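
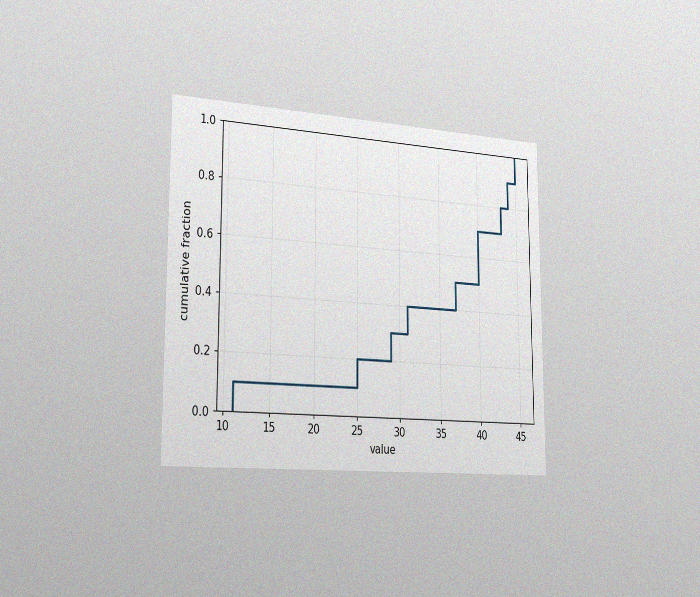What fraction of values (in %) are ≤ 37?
50%

The chart is viewed slightly from the left, with some photo noise. At x=37 the ECDF step is at 50%.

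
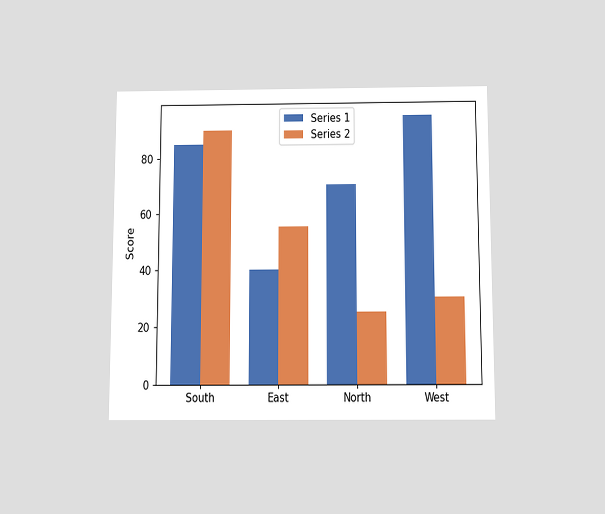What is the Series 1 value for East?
40

The chart is viewed slightly from below. The Series 1 bar at East reaches 40 on the y-axis.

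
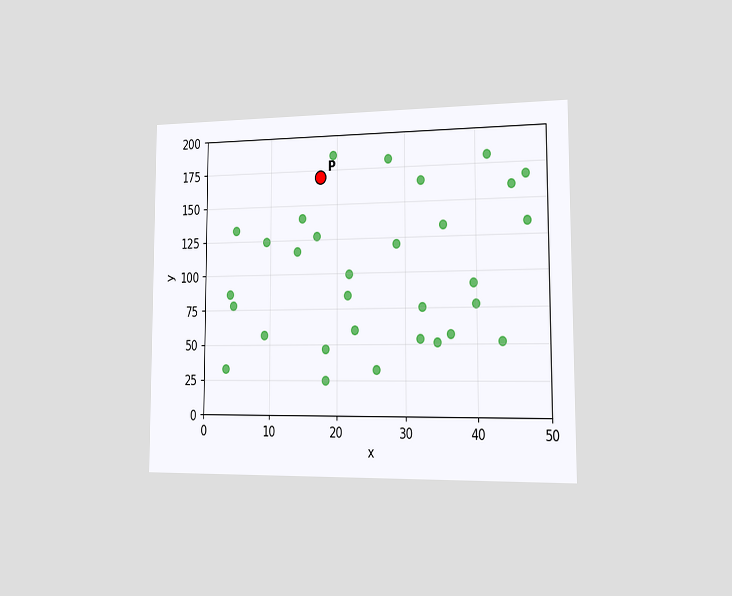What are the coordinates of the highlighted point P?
The chart is viewed slightly from the right. Following the gridlines from P to each axis, P sits at (17.5, 170).

(17.5, 170)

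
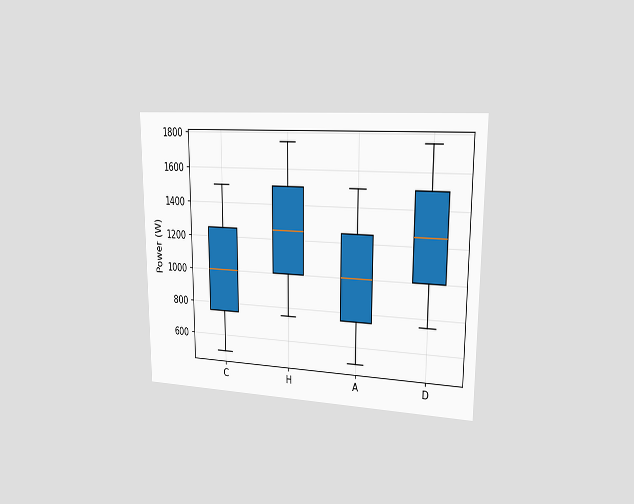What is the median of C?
1000W

The chart is viewed slightly from the right. The median line in the C box sits at 1000W.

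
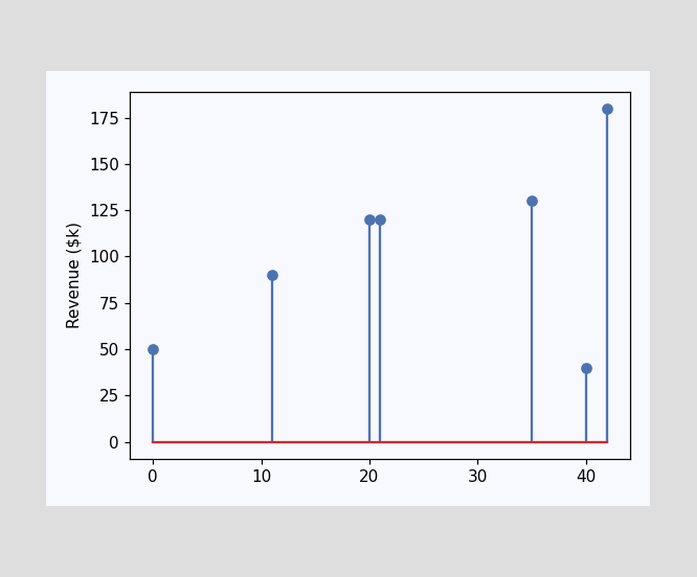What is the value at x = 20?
$120k

The stem at x=20 reaches $120k.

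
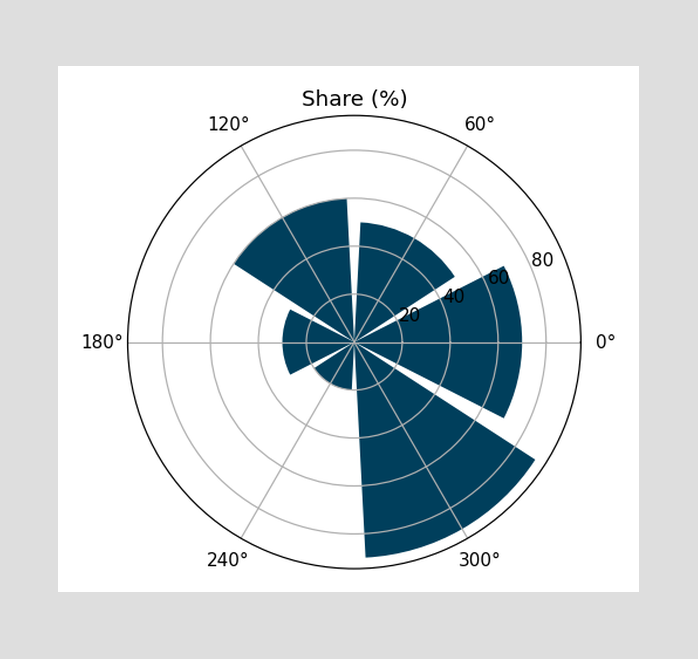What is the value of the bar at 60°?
The bar at 60° reaches 50% on the radial axis.

50%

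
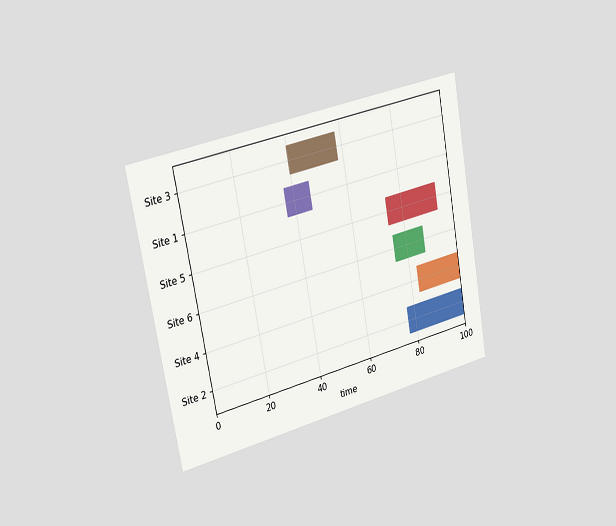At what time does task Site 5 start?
The chart is tilted about 10° counter-clockwise and viewed slightly from the left. The Site 5 bar begins at t=74.

74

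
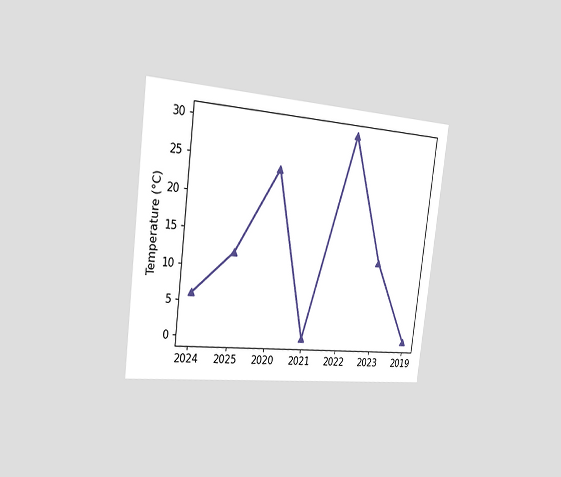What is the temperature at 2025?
The chart is tilted about 7° clockwise and viewed slightly from the left. At 2025, the line is at 12°C.

12°C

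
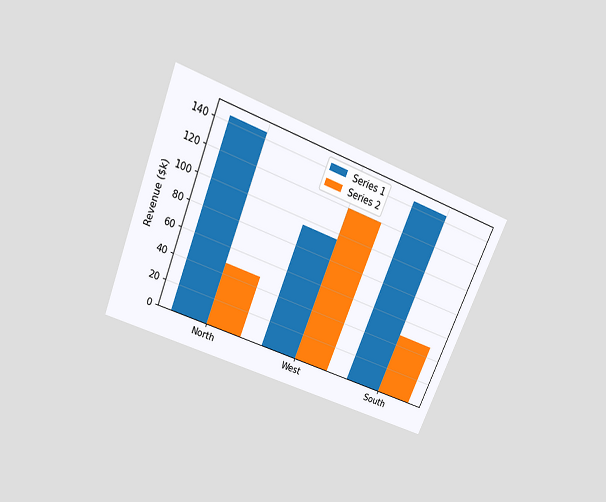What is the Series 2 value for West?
The chart is tilted about 22° clockwise and viewed slightly from above. The Series 2 bar at West reaches $120k on the y-axis.

$120k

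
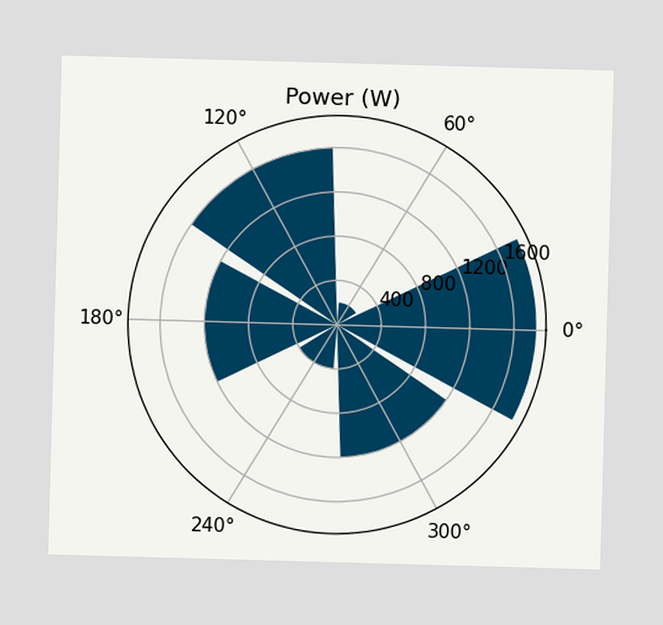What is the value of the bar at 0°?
1800W

The bar at 0° reaches 1800W on the radial axis.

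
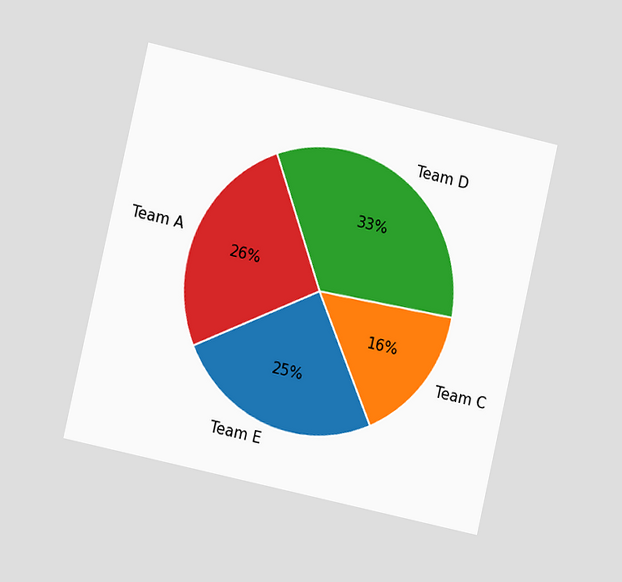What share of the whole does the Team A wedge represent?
The chart is tilted about 13° clockwise and viewed slightly from the left. The Team A slice takes up 26% of the pie.

26%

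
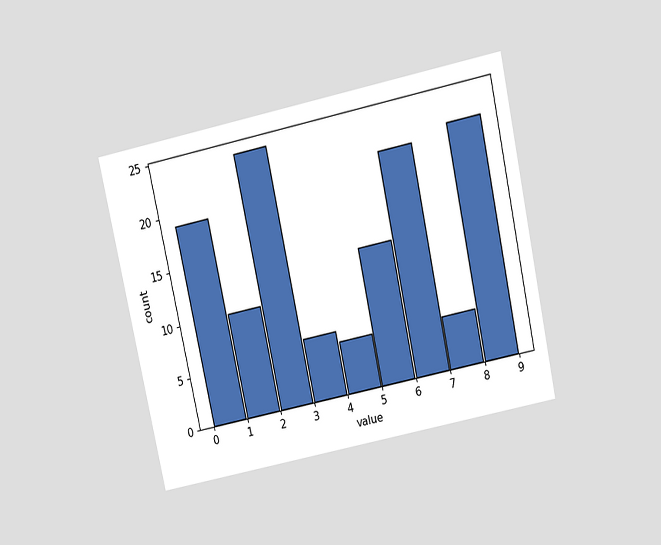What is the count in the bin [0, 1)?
The chart is tilted about 12° counter-clockwise and viewed slightly from above. The [0, 1) bin has height 19.

19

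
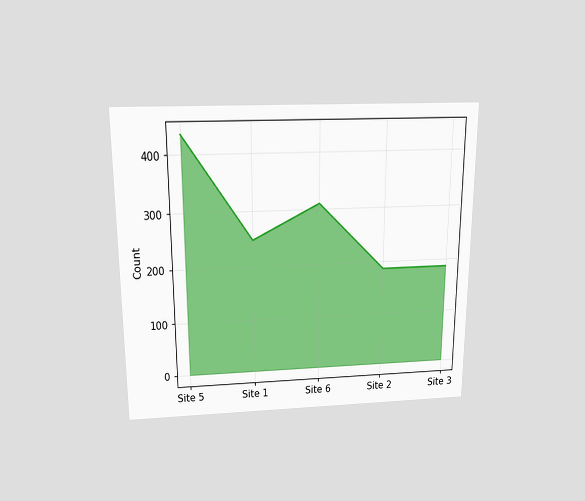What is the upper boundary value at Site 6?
310

The chart is viewed slightly from above. At Site 6 the upper boundary is at 310.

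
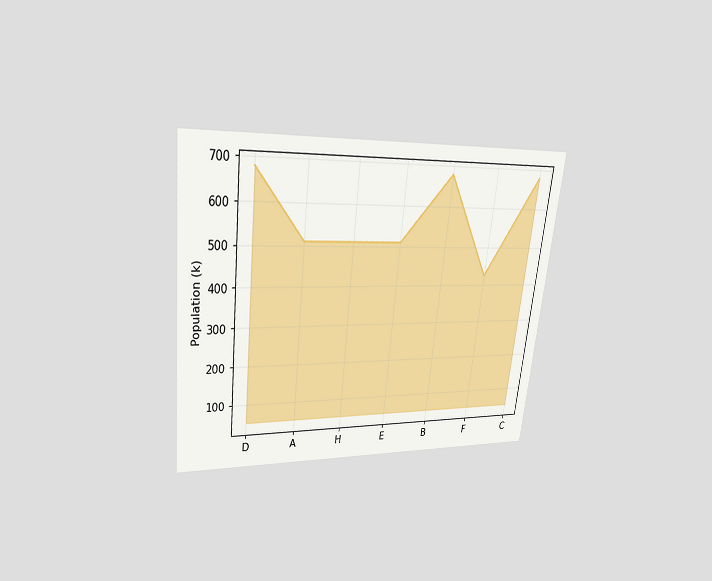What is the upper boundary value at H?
510k

The chart is tilted about 6° clockwise and viewed at a slight angle. At H the upper boundary is at 510k.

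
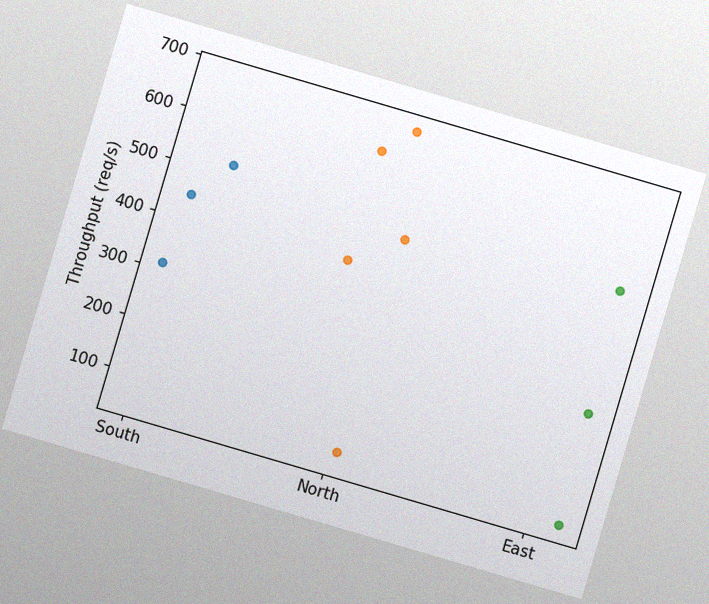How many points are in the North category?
The chart is tilted about 16° clockwise, with some photo noise. Counting the markers in the North column gives 5.

5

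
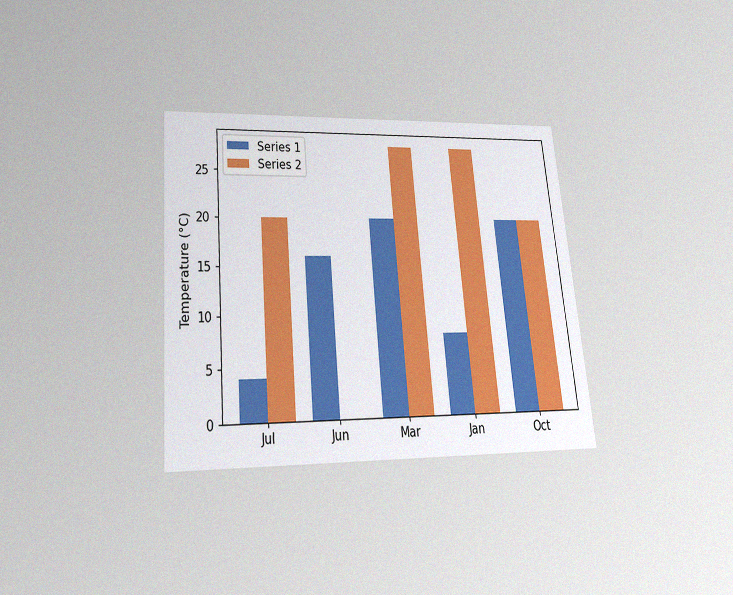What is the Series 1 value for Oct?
20°C

The chart is tilted about 5° counter-clockwise and viewed slightly from below, with some photo noise. The Series 1 bar at Oct reaches 20°C on the y-axis.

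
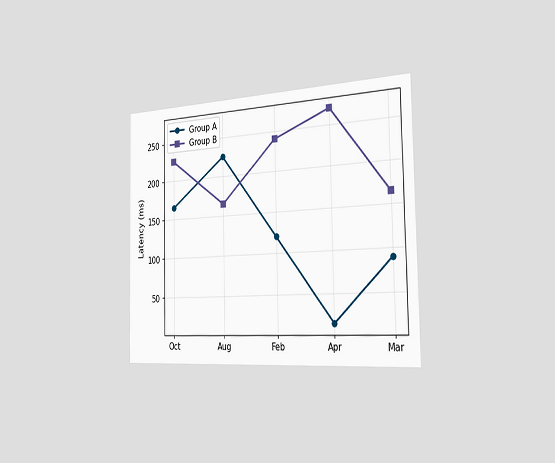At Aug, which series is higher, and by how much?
The chart is viewed slightly from the right. At Aug, Group A sits above the other line by 60ms.

Group A, by 60ms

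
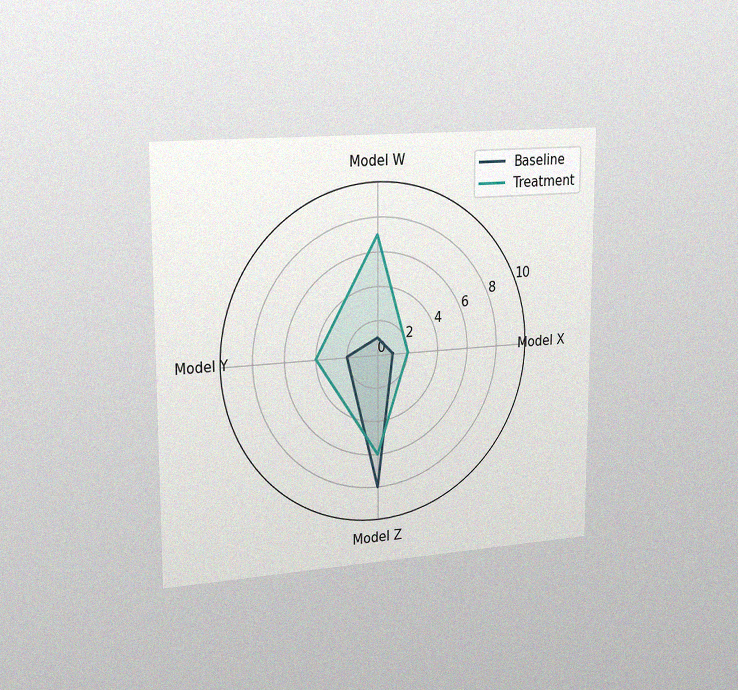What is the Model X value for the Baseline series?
The chart is viewed slightly from the left, with some photo noise. On the Model X axis, Baseline reaches 1.

1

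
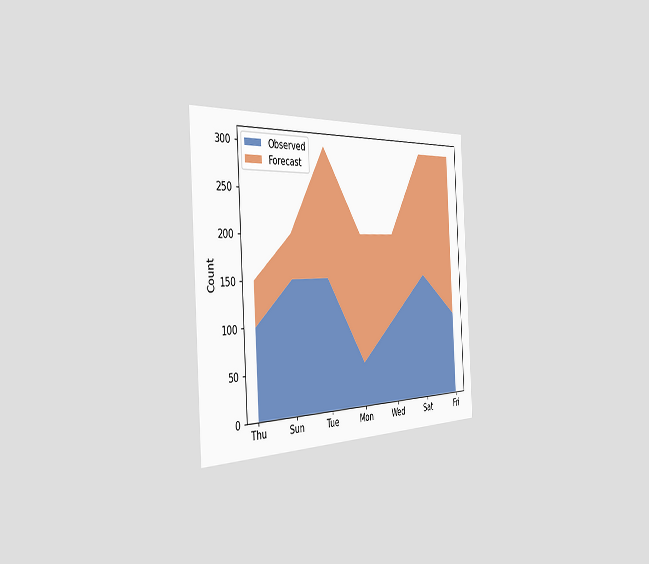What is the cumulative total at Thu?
150

The chart is tilted about 3° counter-clockwise and viewed slightly from the left. The stacked total at Thu reaches 150.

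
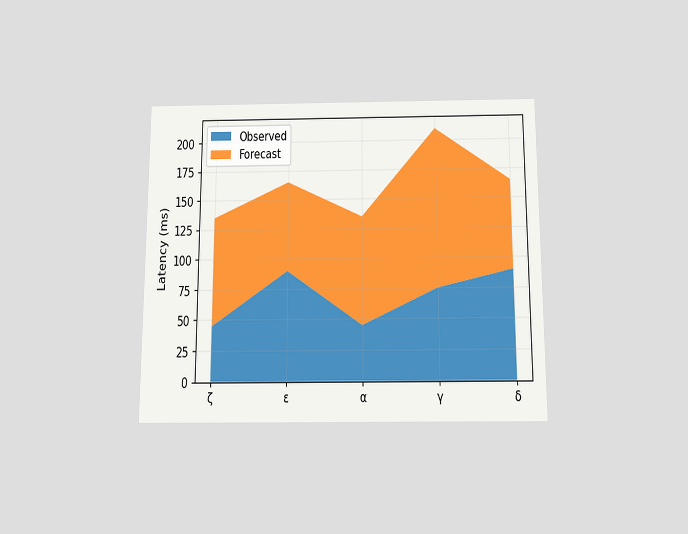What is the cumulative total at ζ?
135ms

The chart is viewed slightly from below. The stacked total at ζ reaches 135ms.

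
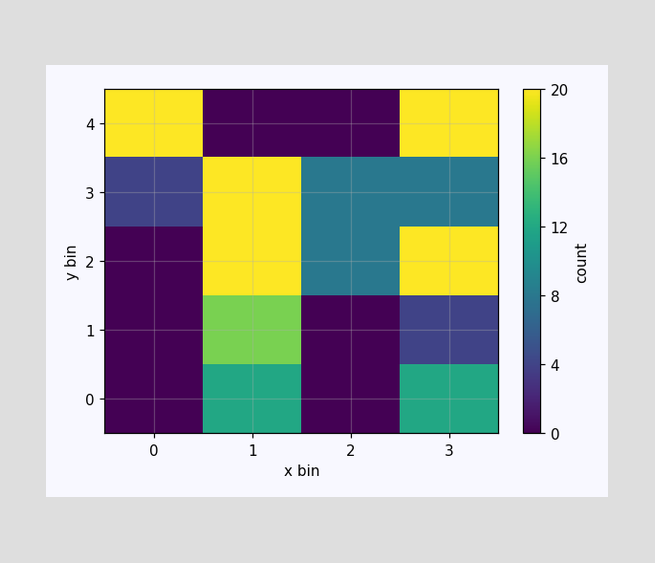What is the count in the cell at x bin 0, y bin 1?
0

Matching the cell (0, 1) against the colorbar gives 0.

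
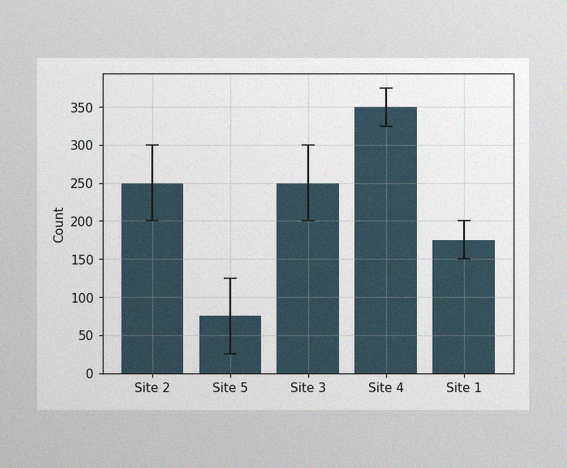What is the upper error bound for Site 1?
200

The image has some photo noise and uneven lighting. The Site 1 bar's upper whisker reaches 200.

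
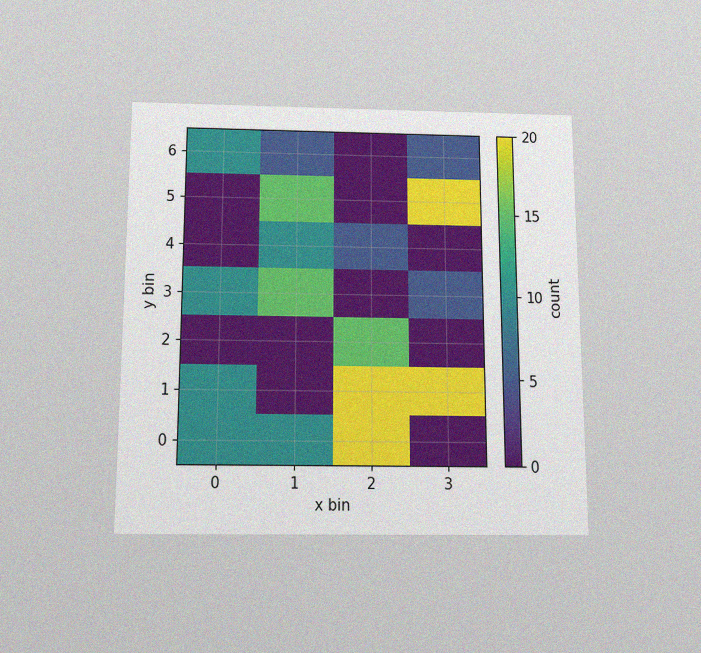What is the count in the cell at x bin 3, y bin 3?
The chart is viewed slightly from below, with some photo noise. Matching the cell (3, 3) against the colorbar gives 5.

5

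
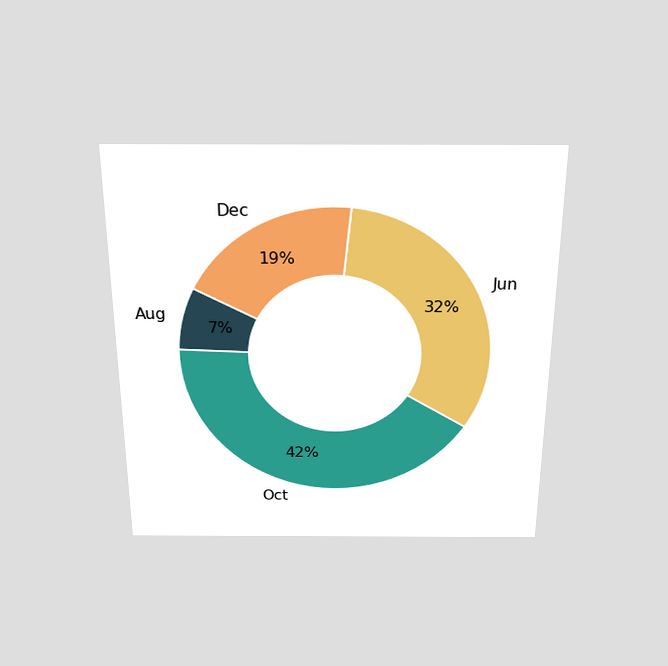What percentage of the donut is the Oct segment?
42%

The chart is viewed slightly from above. The Oct segment takes up 42% of the ring.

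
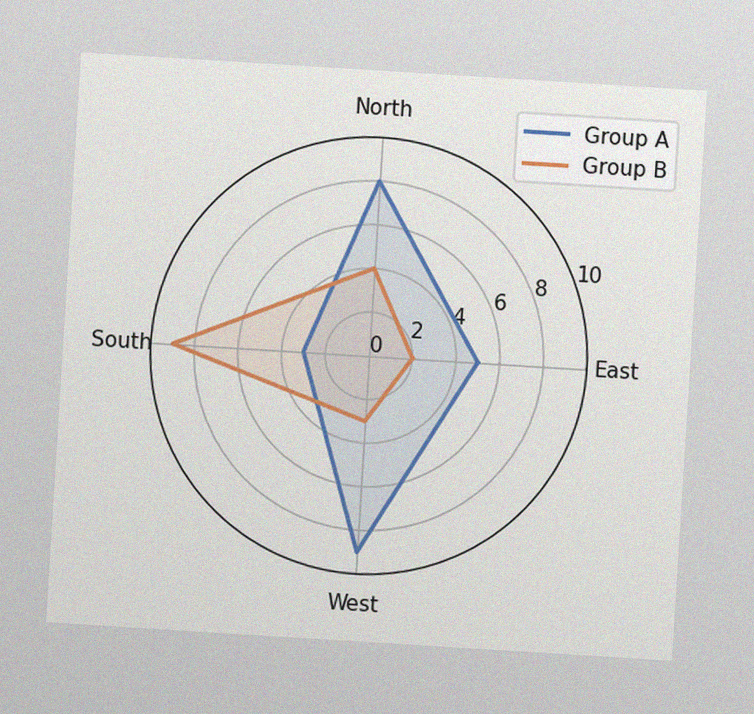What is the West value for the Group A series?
The chart is tilted about 4° clockwise, with some photo noise. On the West axis, Group A reaches 9.

9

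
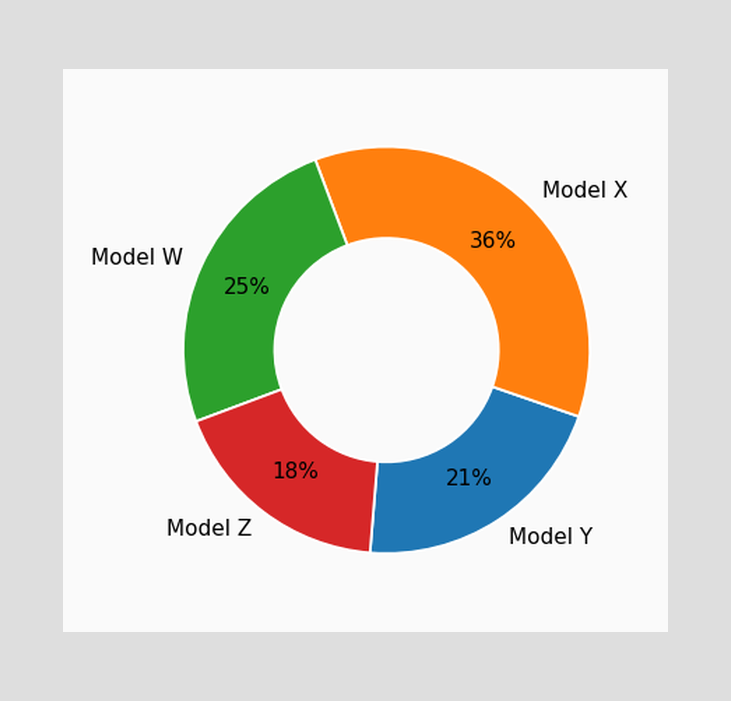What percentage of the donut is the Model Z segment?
18%

The Model Z segment takes up 18% of the ring.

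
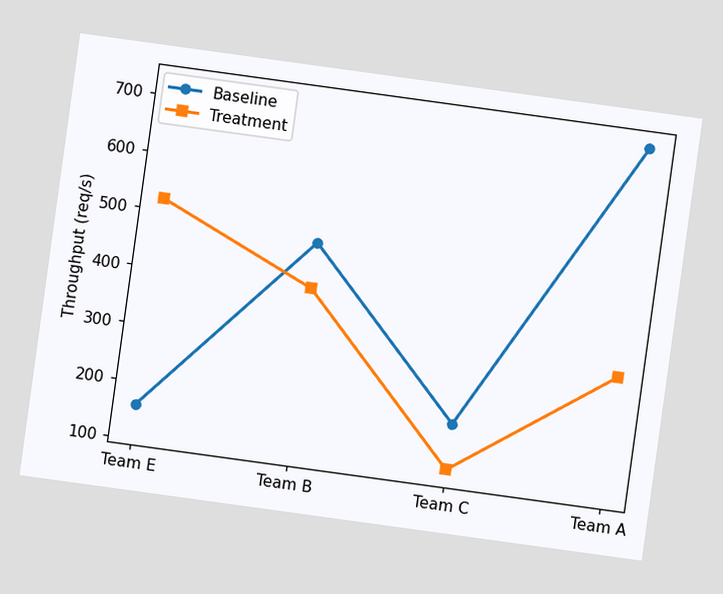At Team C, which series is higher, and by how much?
The chart is tilted about 8° clockwise. At Team C, Baseline sits above the other line by 80req/s.

Baseline, by 80req/s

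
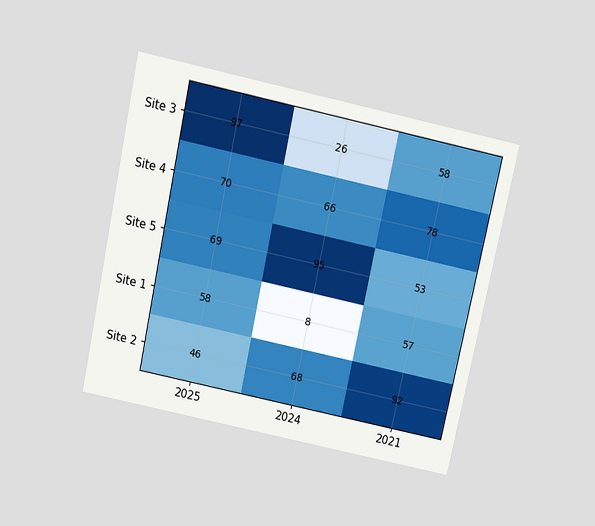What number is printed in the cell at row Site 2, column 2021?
The chart is tilted about 12° clockwise and viewed slightly from above. The (Site 2, 2021) cell reads 92.

92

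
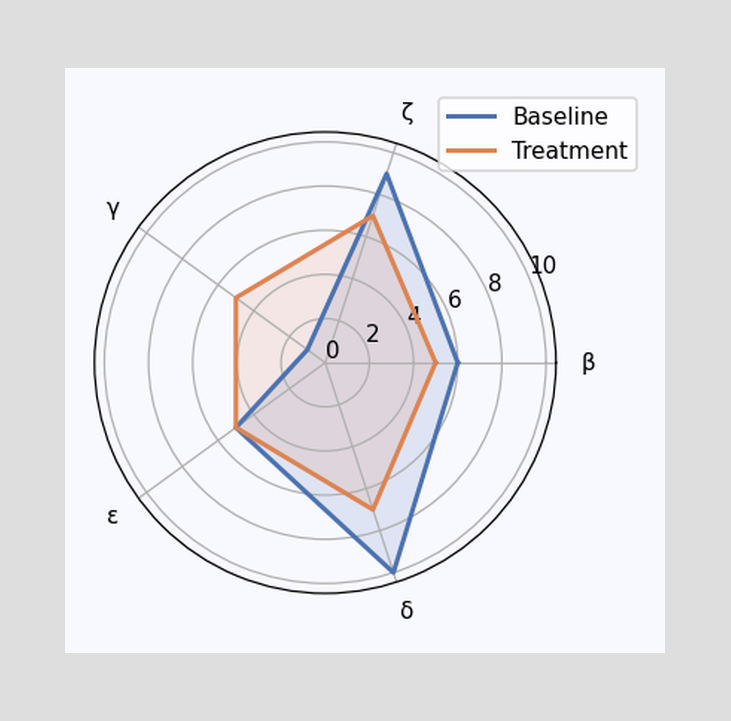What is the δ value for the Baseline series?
10

On the δ axis, Baseline reaches 10.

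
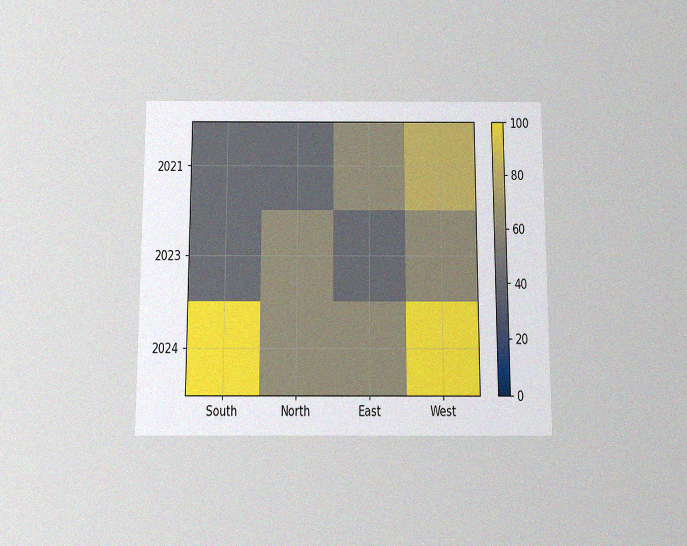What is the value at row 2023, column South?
40

The chart is viewed slightly from below, with some photo noise. Matching cell (2023, South) against the colorbar gives 40.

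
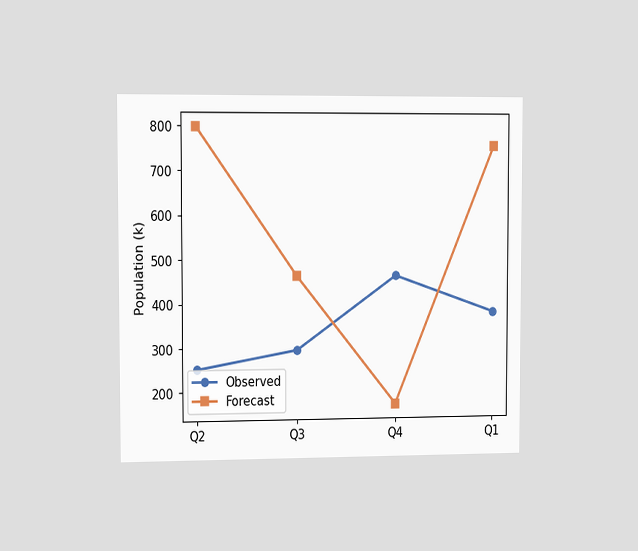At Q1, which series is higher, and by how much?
Forecast, by 378k

The chart is viewed slightly from the left. At Q1, Forecast sits above the other line by 378k.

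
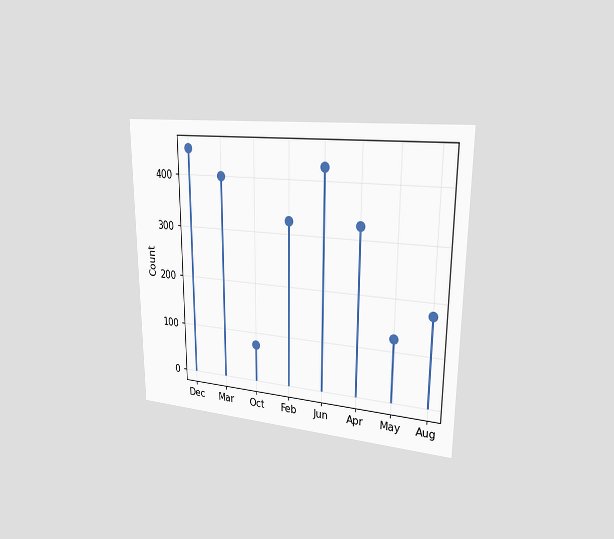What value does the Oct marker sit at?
The chart is viewed slightly from the right. The Oct marker sits at 75.

75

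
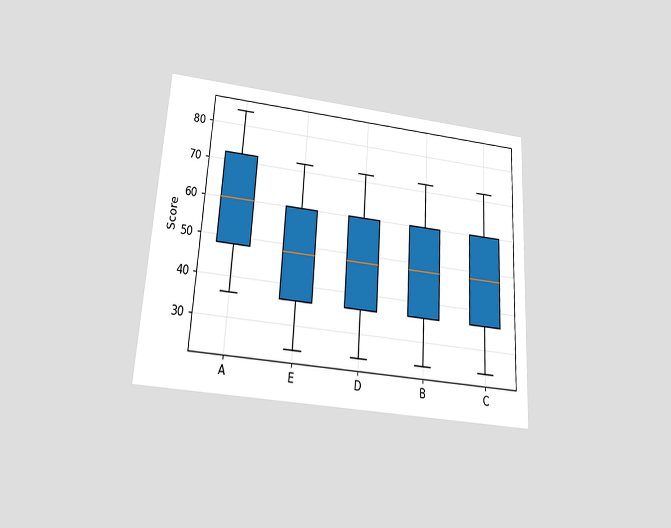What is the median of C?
The chart is tilted about 3° clockwise and viewed slightly from below. The median line in the C box sits at 48.

48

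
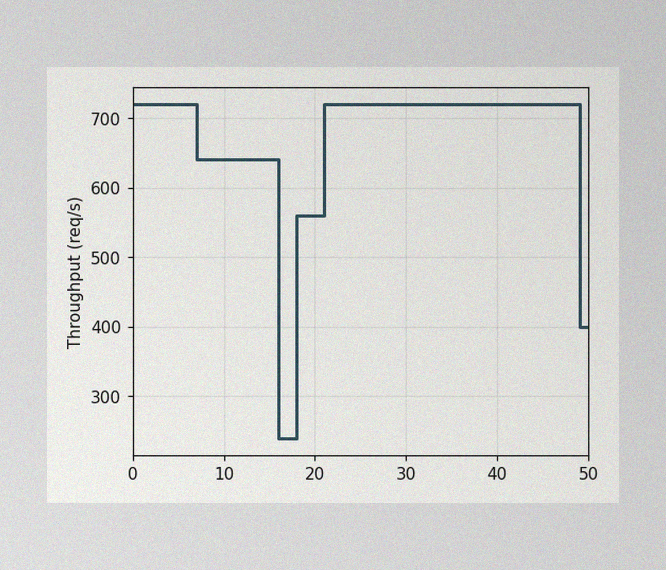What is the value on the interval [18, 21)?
560req/s

The image has some photo noise and uneven lighting. On [18, 21) the step sits at 560req/s.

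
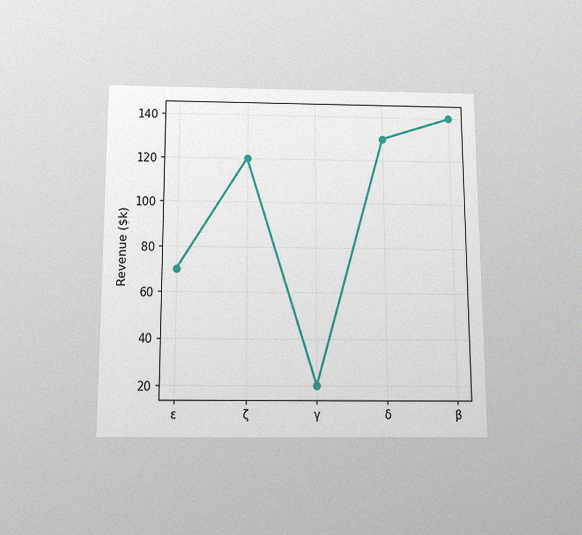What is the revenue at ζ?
$120k

The chart is viewed slightly from below, with some photo noise. At ζ, the line is at $120k.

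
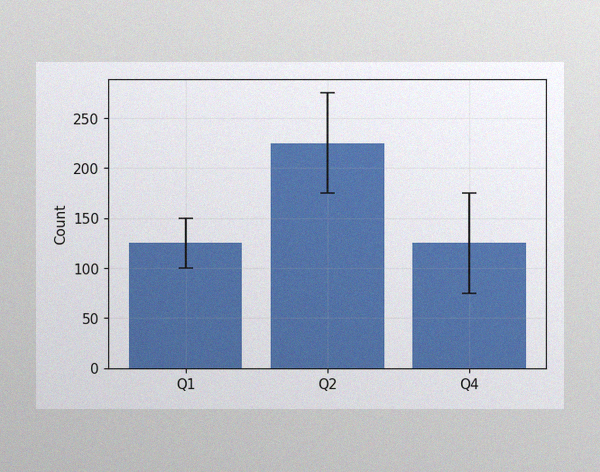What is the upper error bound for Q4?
The image has some photo noise and uneven lighting. The Q4 bar's upper whisker reaches 175.

175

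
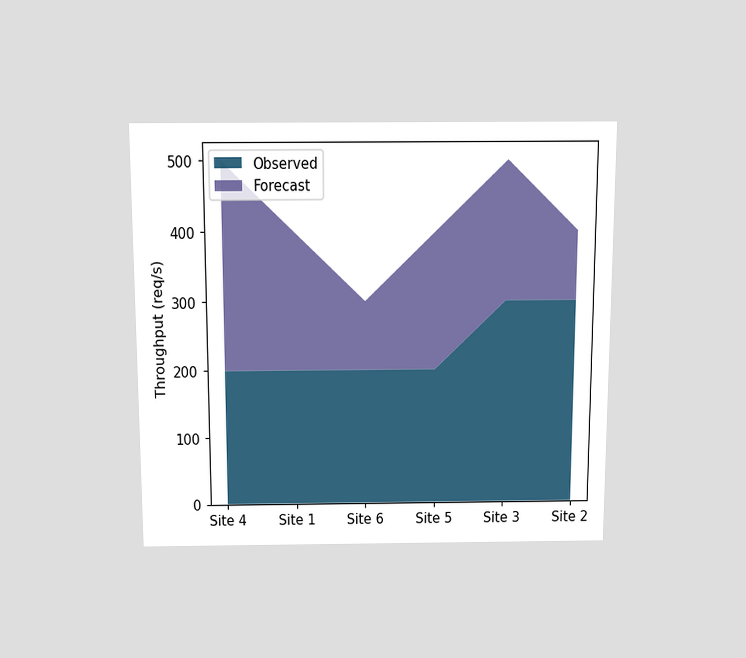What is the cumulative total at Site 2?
400req/s

The chart is viewed slightly from above. The stacked total at Site 2 reaches 400req/s.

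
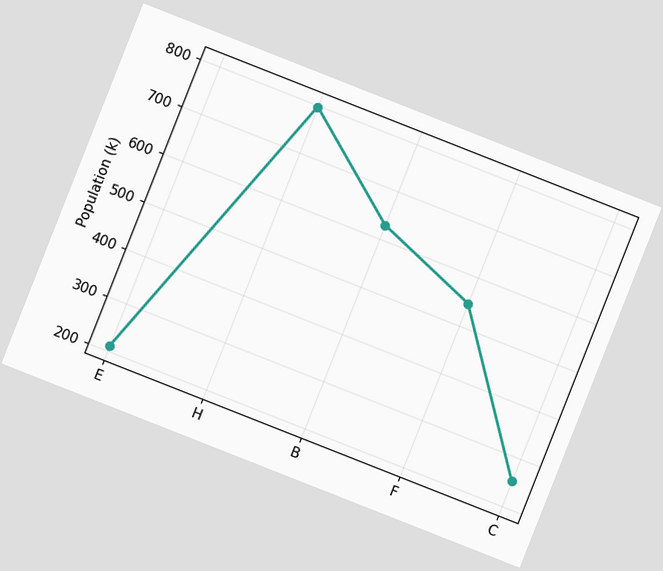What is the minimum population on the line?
210k

The chart is tilted about 22° clockwise. The lowest point is at E, and reading across to the y-axis gives 210k.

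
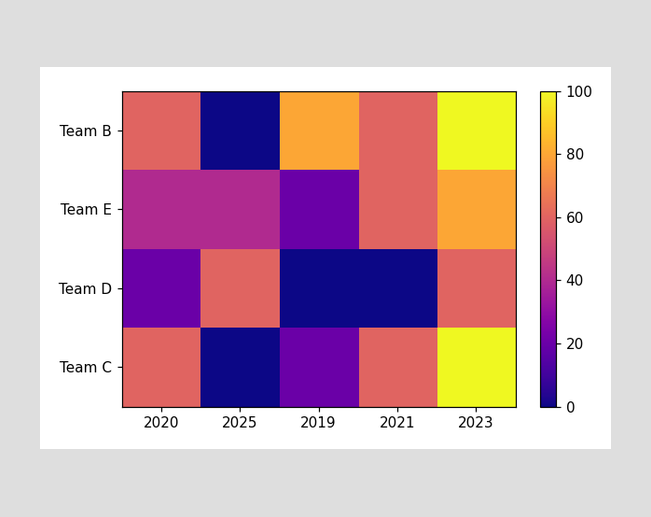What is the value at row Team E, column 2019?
Matching cell (Team E, 2019) against the colorbar gives 20.

20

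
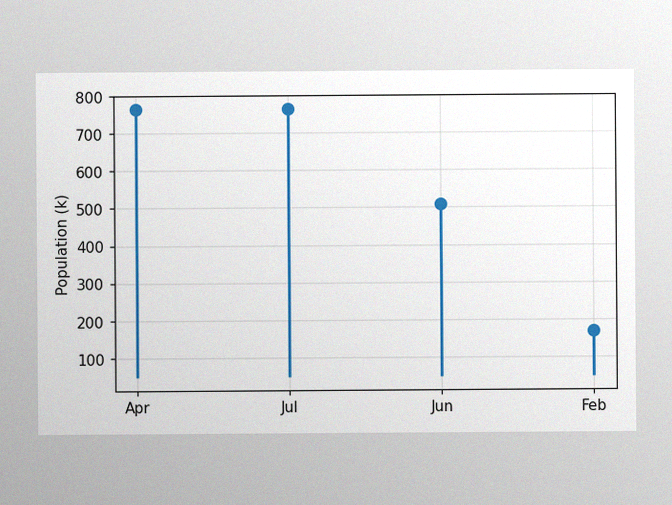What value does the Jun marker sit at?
The image has some photo noise and uneven lighting. The Jun marker sits at 510k.

510k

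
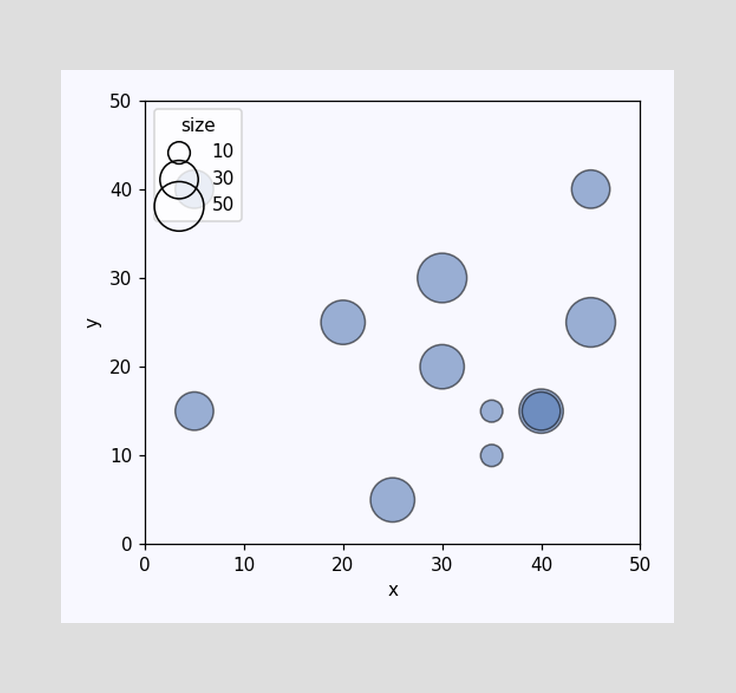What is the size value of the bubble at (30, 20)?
40

Matching the bubble at (30, 20) against the size legend gives 40.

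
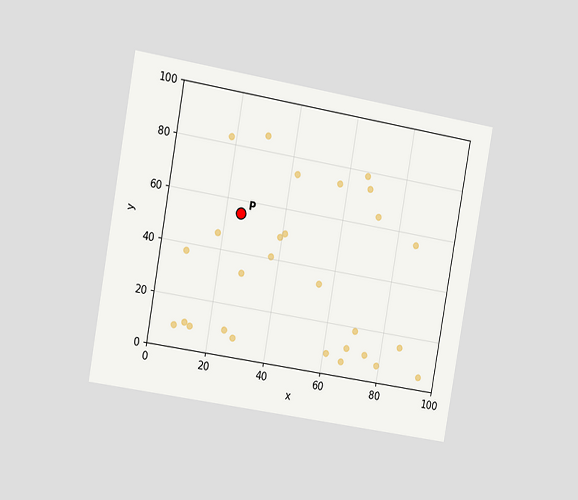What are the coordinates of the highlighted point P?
The chart is tilted about 10° clockwise and viewed slightly from the left. Following the gridlines from P to each axis, P sits at (25, 55).

(25, 55)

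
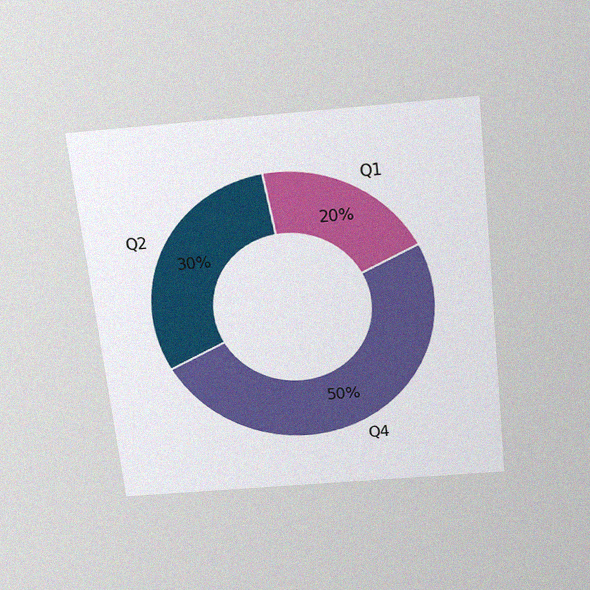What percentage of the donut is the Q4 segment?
The chart is tilted about 6° counter-clockwise and viewed slightly from above, with some photo noise. The Q4 segment takes up 50% of the ring.

50%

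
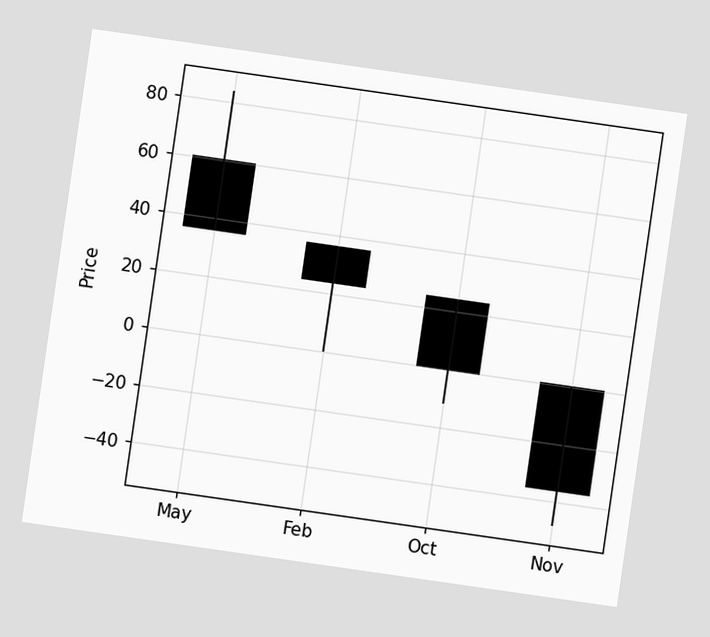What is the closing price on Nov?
The chart is tilted about 8° clockwise. The Nov candle closes at -36.

-36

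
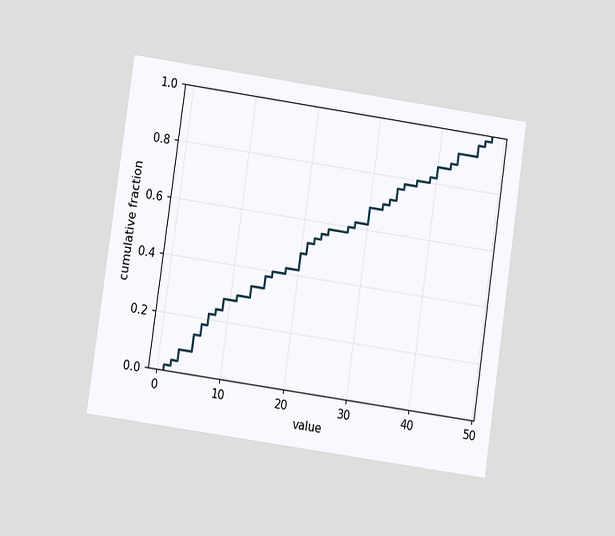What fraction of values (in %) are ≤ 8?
24%

The chart is tilted about 8° clockwise and viewed at a slight angle. At x=8 the ECDF step is at 24%.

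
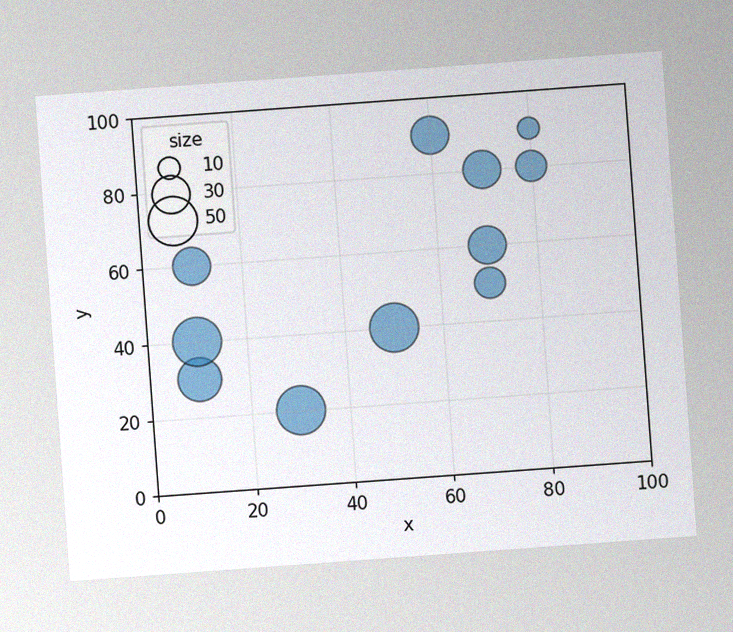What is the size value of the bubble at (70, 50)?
20

The chart is tilted about 4° counter-clockwise, with some photo noise. Matching the bubble at (70, 50) against the size legend gives 20.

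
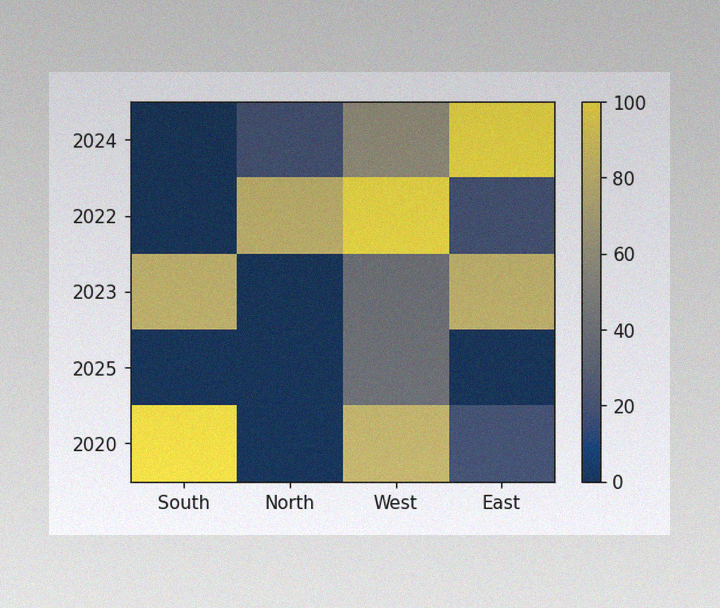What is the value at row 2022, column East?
20

The image has some photo noise and uneven lighting. Matching cell (2022, East) against the colorbar gives 20.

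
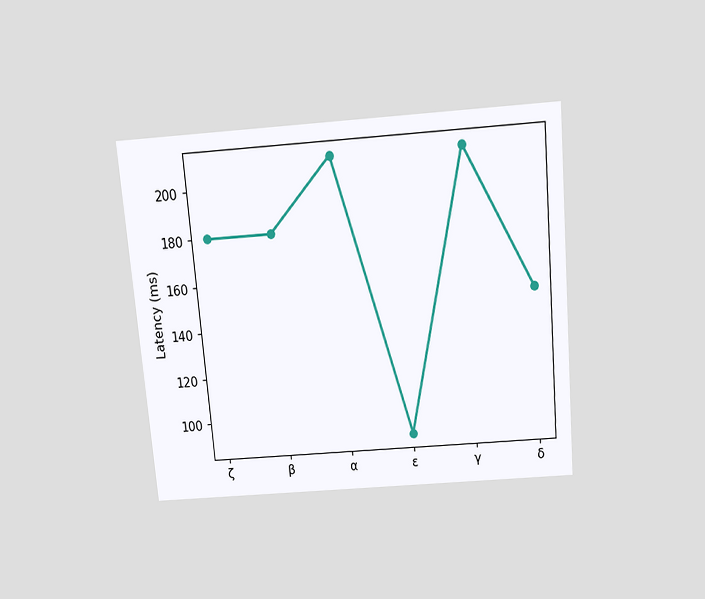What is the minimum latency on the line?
The chart is tilted about 5° counter-clockwise and viewed slightly from above. The lowest point is at ε, and reading across to the y-axis gives 90ms.

90ms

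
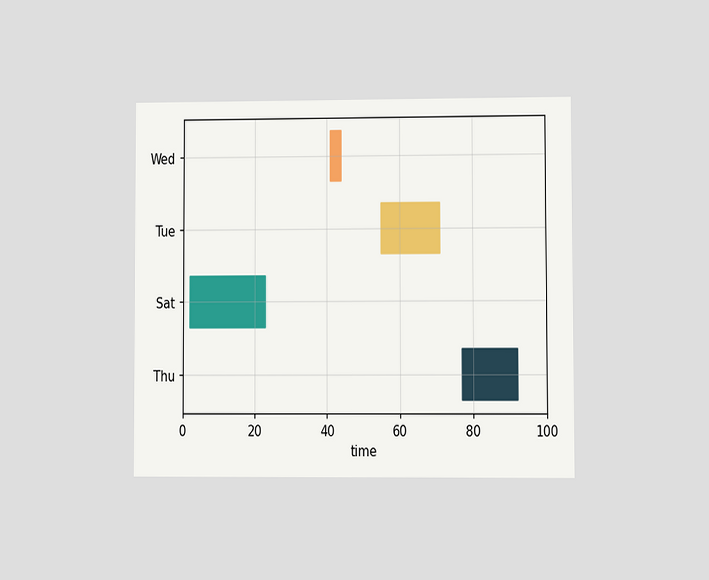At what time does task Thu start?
The chart is viewed at a slight angle. The Thu bar begins at t=77.

77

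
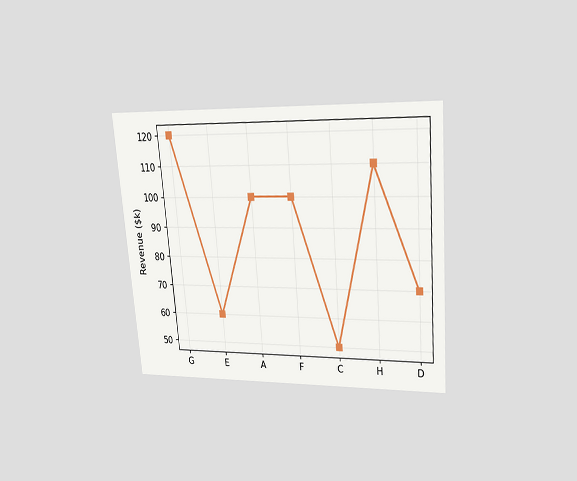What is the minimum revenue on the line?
$50k

The chart is tilted about 5° counter-clockwise and viewed at a slight angle. The lowest point is at C, and reading across to the y-axis gives $50k.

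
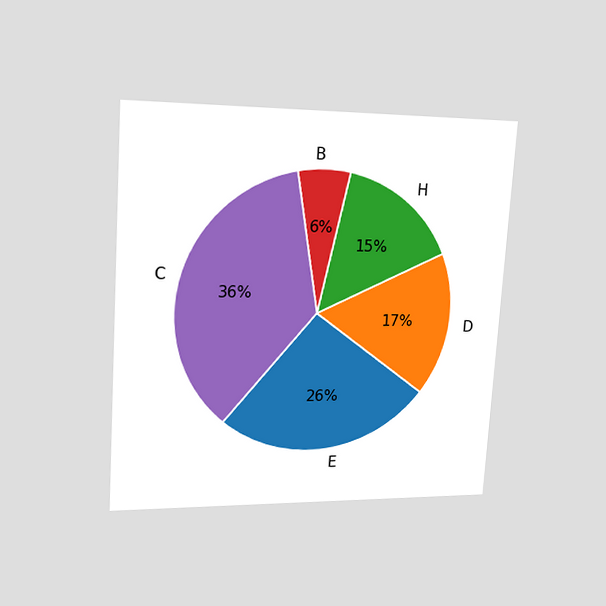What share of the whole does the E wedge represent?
26%

The chart is tilted about 4° clockwise and viewed slightly from the left. The E slice takes up 26% of the pie.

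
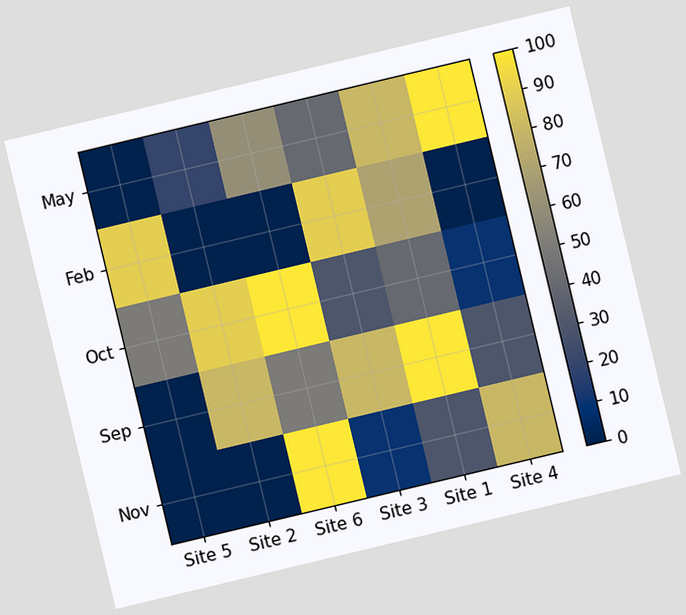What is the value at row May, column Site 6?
60

The chart is tilted about 13° counter-clockwise. Matching cell (May, Site 6) against the colorbar gives 60.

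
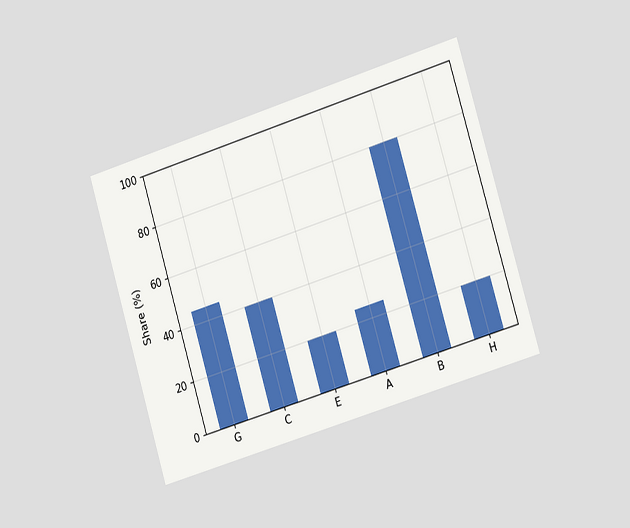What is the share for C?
The chart is tilted about 17° counter-clockwise and viewed slightly from the right. Reading along the chart's y-axis, the C bar reaches 40%.

40%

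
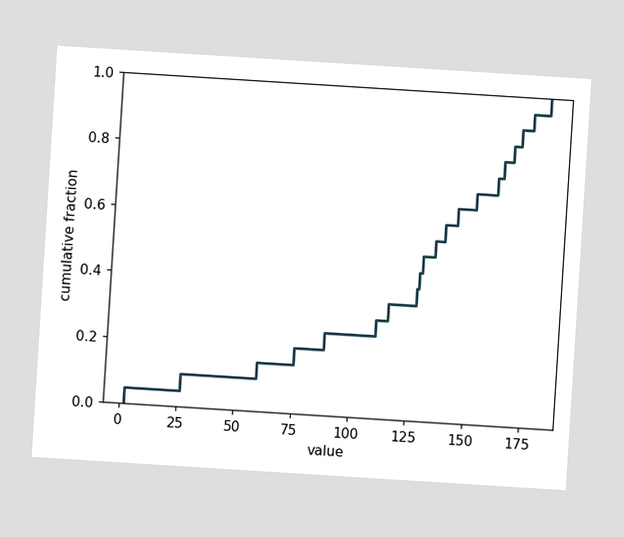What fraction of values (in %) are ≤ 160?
75%

The chart is tilted about 4° clockwise. At x=160 the ECDF step is at 75%.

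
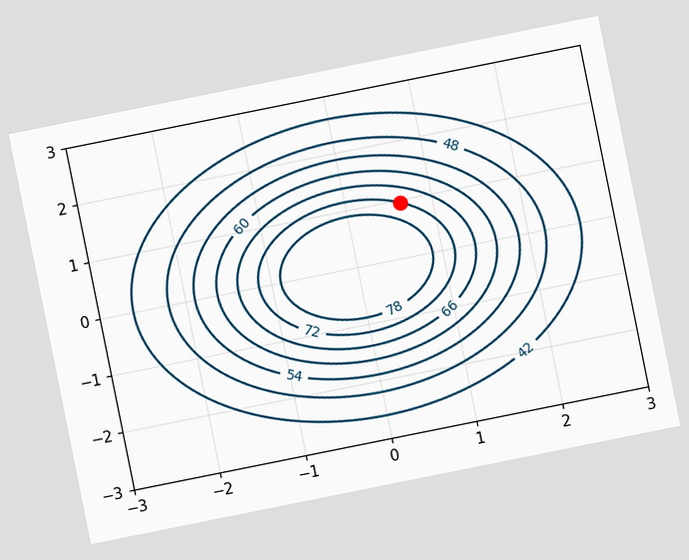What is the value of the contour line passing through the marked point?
72

The chart is tilted about 11° counter-clockwise. The marked point sits on the contour labelled 72.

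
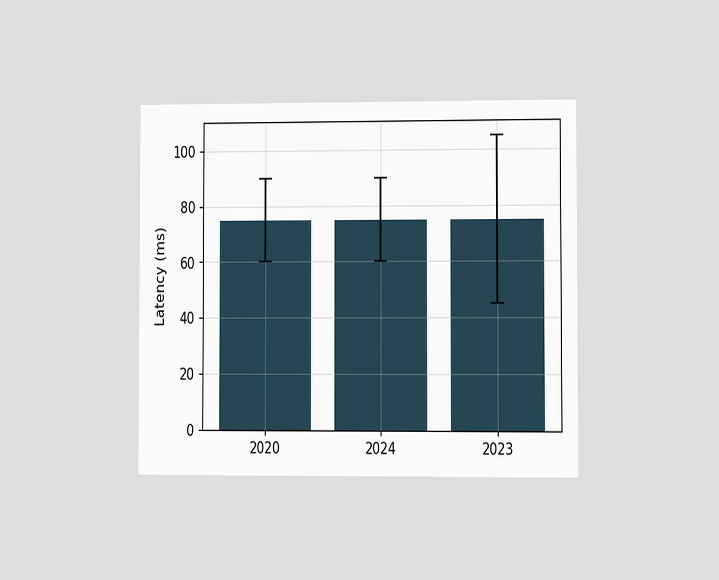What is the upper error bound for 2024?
90ms

The chart is viewed at a slight angle. The 2024 bar's upper whisker reaches 90ms.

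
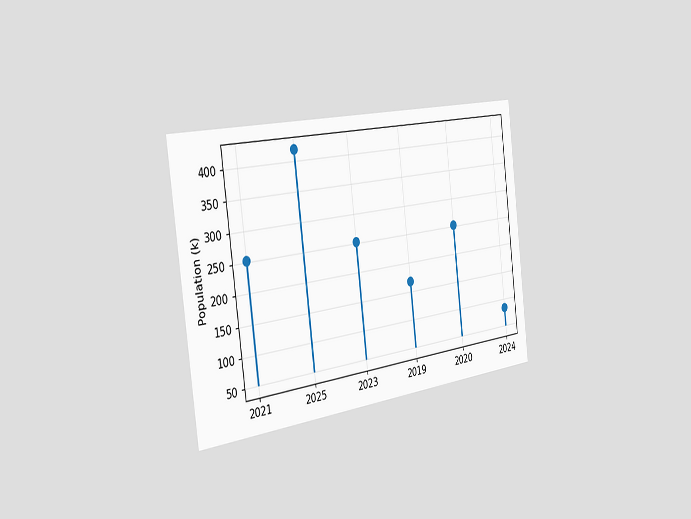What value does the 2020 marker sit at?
The chart is tilted about 7° counter-clockwise and viewed slightly from the left. The 2020 marker sits at 252k.

252k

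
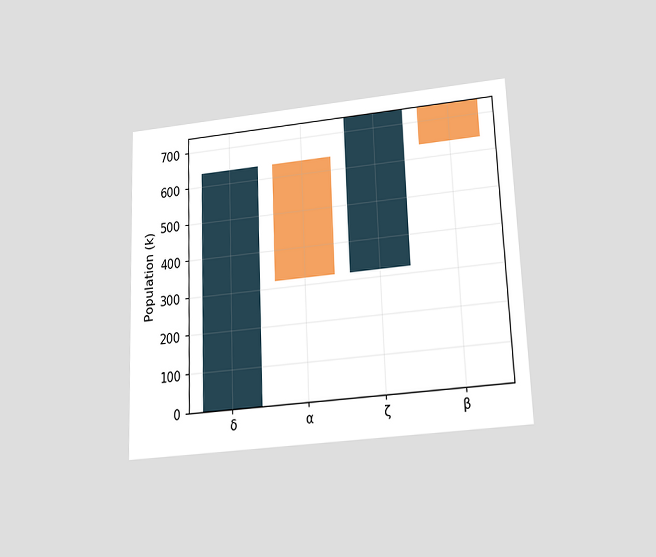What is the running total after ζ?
The chart is tilted about 2° counter-clockwise and viewed slightly from below. After ζ the running total reaches 742k.

742k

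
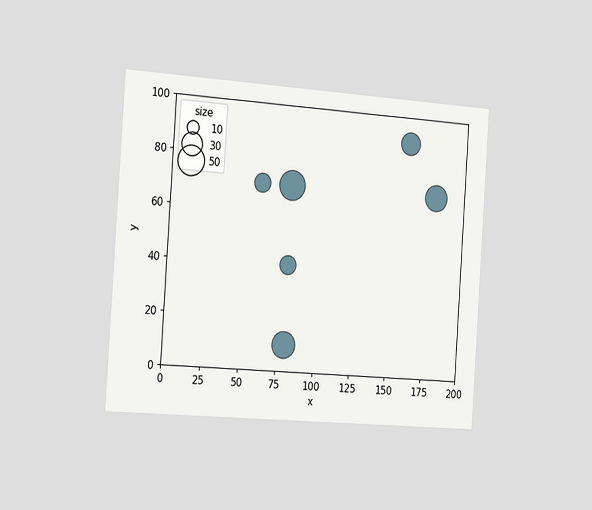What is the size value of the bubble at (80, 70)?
50

The chart is tilted about 4° clockwise and viewed slightly from the left. Matching the bubble at (80, 70) against the size legend gives 50.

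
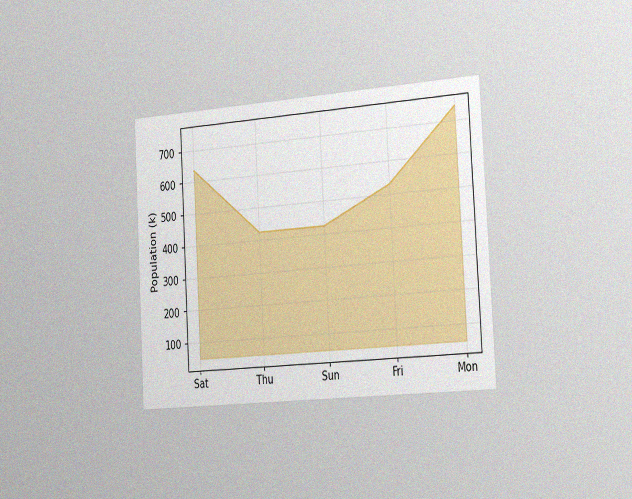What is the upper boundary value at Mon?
The chart is tilted about 3° counter-clockwise and viewed slightly from the right, with some photo noise. At Mon the upper boundary is at 742k.

742k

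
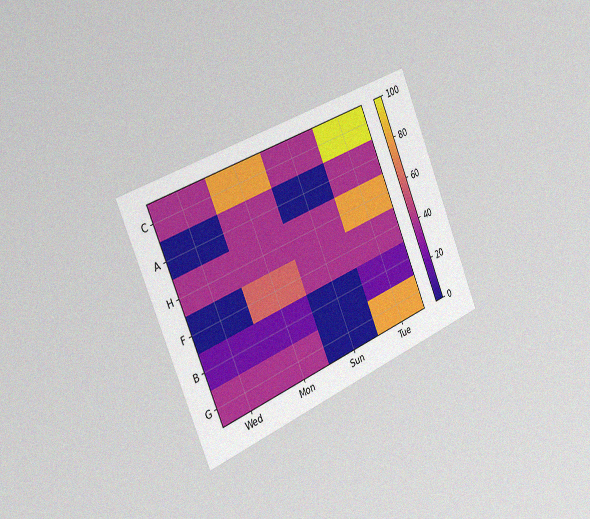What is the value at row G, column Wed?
40

The chart is tilted about 23° counter-clockwise and viewed slightly from the left, with some photo noise. Matching cell (G, Wed) against the colorbar gives 40.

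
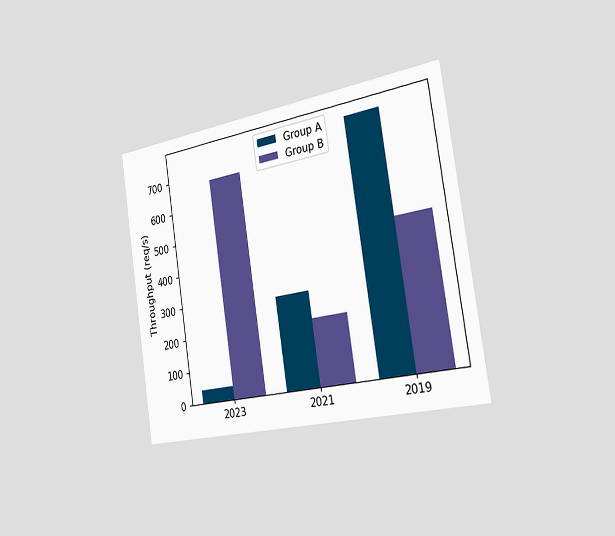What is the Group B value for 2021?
200req/s

The chart is tilted about 9° counter-clockwise and viewed slightly from the right. The Group B bar at 2021 reaches 200req/s on the y-axis.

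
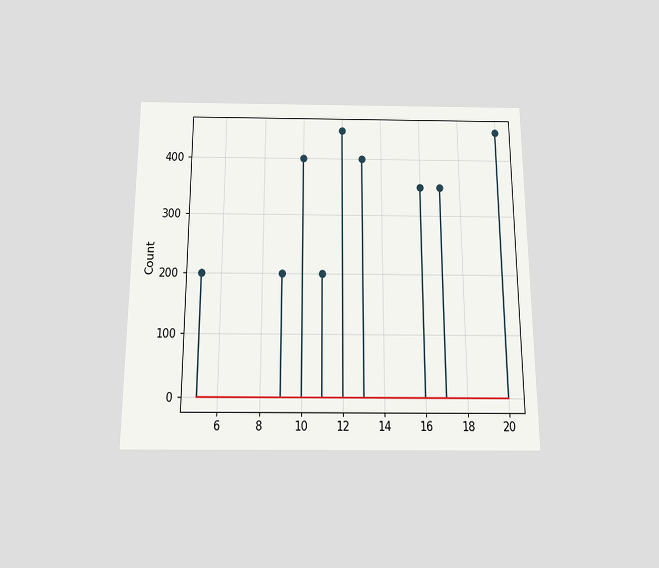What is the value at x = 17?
The chart is viewed slightly from below. The stem at x=17 reaches 350.

350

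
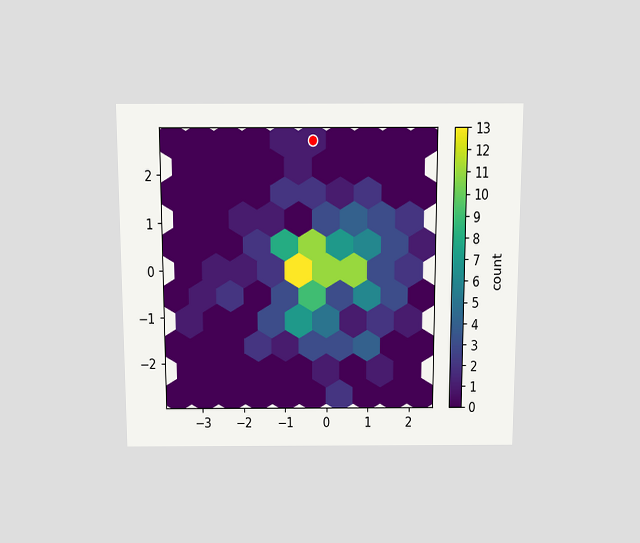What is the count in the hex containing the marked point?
1

The chart is viewed slightly from above. The marked hex reads 1 on the colorbar.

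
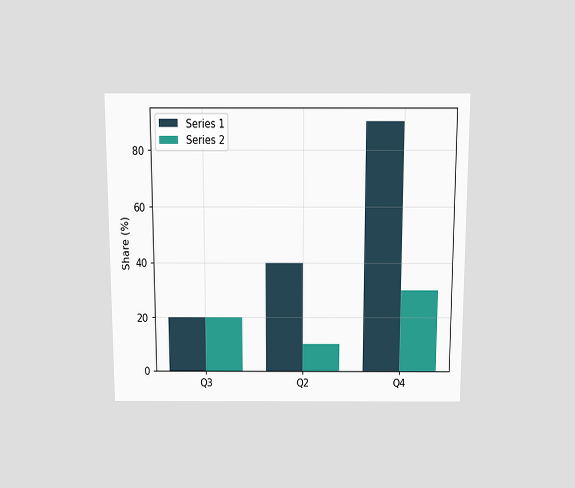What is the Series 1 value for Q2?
40%

The chart is viewed slightly from above. The Series 1 bar at Q2 reaches 40% on the y-axis.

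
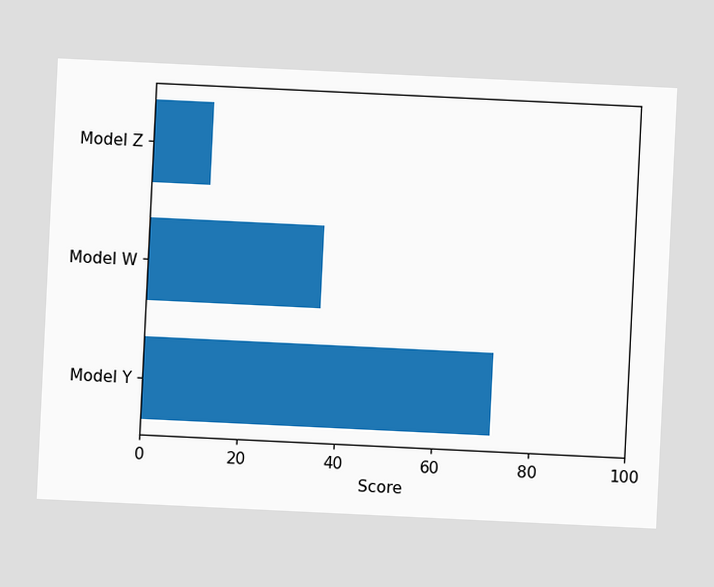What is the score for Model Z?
The chart is tilted about 3° clockwise. Reading along the chart's x-axis, the Model Z bar reaches 12.

12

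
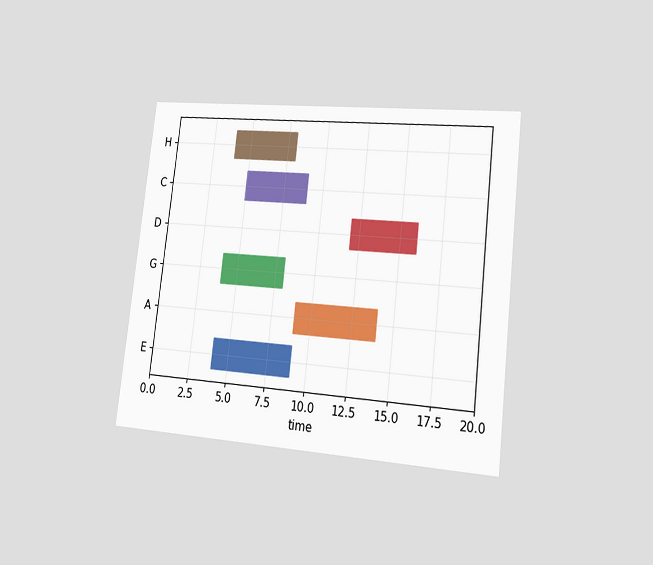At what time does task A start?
The chart is tilted about 7° clockwise and viewed slightly from the right. The A bar begins at t=9.

9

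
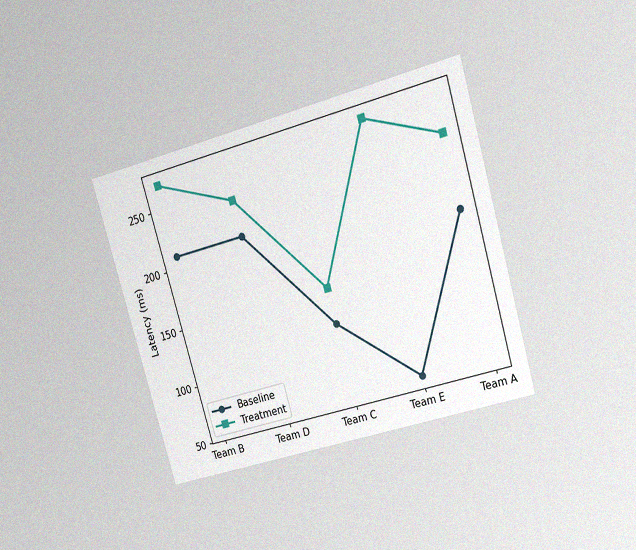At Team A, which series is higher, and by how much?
Treatment, by 60ms

The chart is tilted about 16° counter-clockwise and viewed at a slight angle, with some photo noise. At Team A, Treatment sits above the other line by 60ms.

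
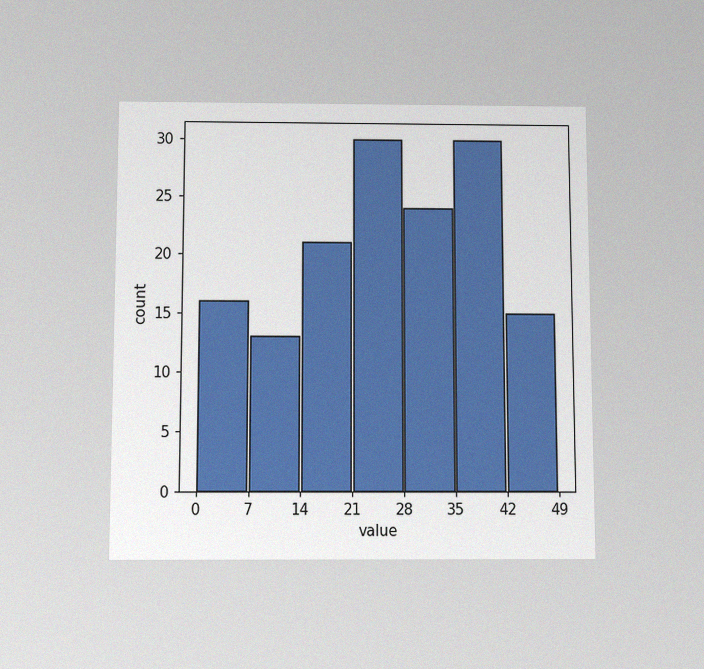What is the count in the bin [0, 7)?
The chart is viewed slightly from below, with some photo noise. The [0, 7) bin has height 16.

16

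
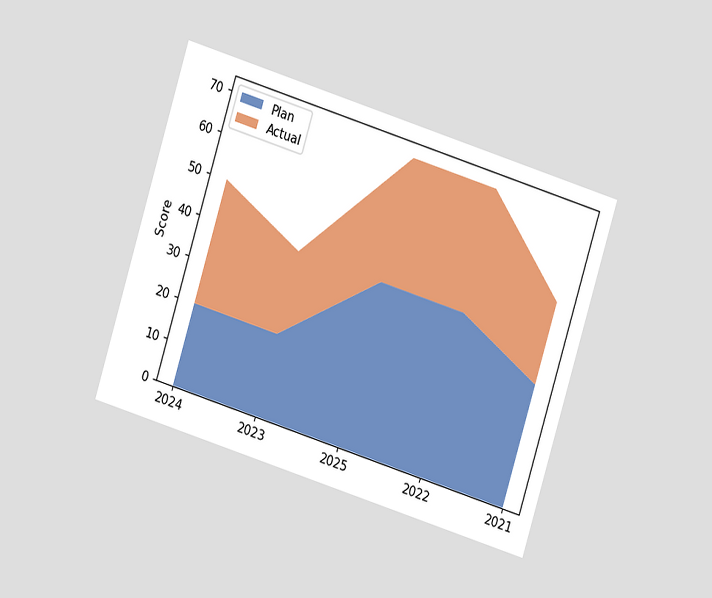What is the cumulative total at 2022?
The chart is tilted about 17° clockwise and viewed at a slight angle. The stacked total at 2022 reaches 70.

70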